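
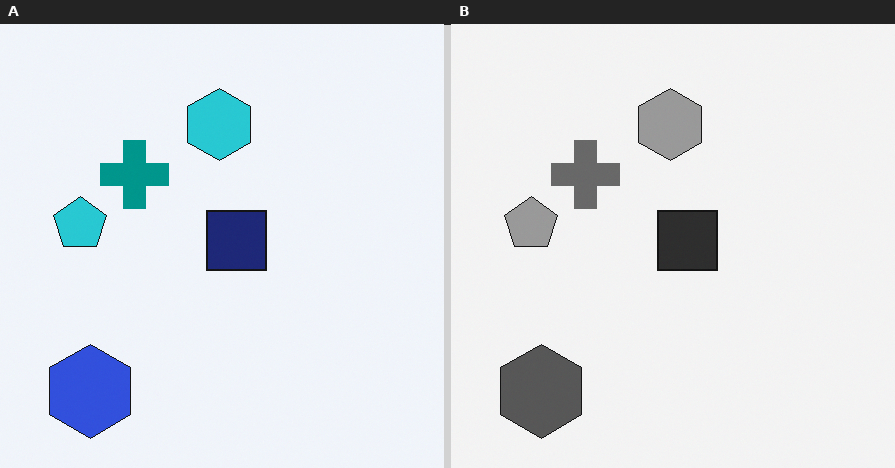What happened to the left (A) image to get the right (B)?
The right (B) image is the left (A) converted to grayscale.

All color is removed — every shape is now a shade of grey.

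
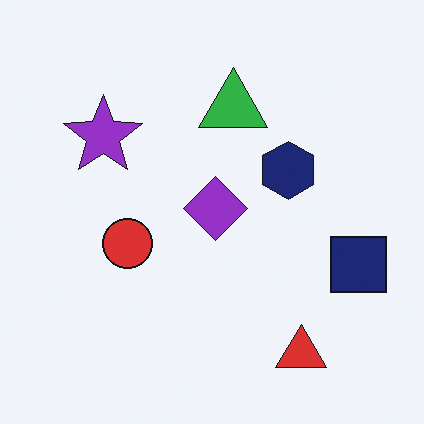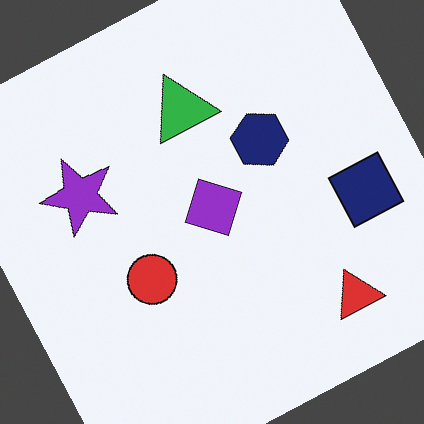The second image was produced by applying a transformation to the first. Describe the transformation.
It was rotated counter-clockwise by a moderate amount.

Every shape is tilted by the same angle and the image corners show triangular fill wedges — a whole-image rotation by a non-right angle.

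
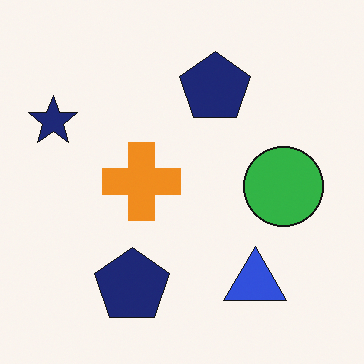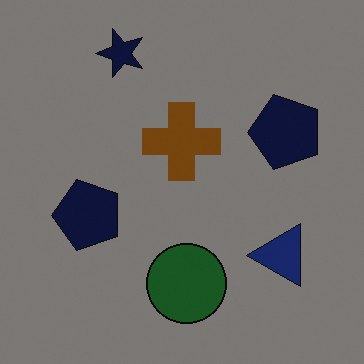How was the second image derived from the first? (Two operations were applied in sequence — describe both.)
The image was transposed (reflected across the top-left ↔ bottom-right diagonal), then substantially darkened.

Shapes have swapped their row and column positions — what was in the top-right is now in the bottom-left — a diagonal reflection. Every pixel — background and shapes alike — is uniformly darkened.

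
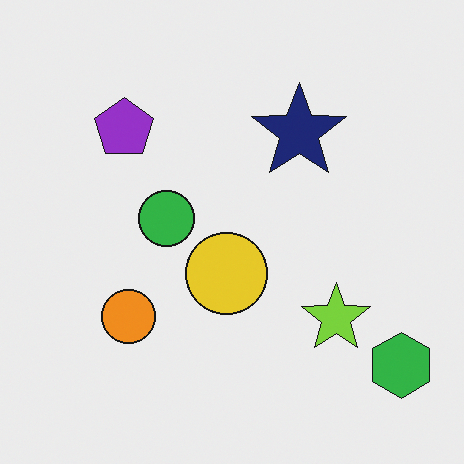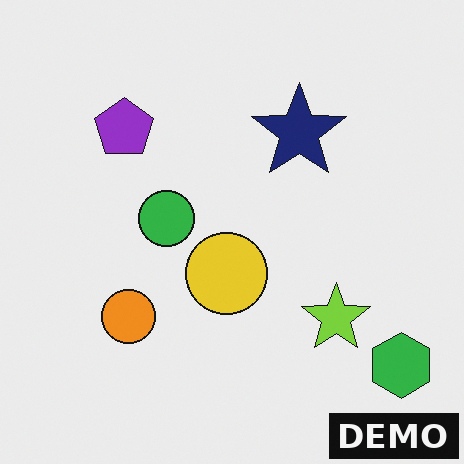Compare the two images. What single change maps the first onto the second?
The second image is the first watermarked with the text "DEMO" in the lower-right corner.

A dark label reading "DEMO" appears in the lower-right corner.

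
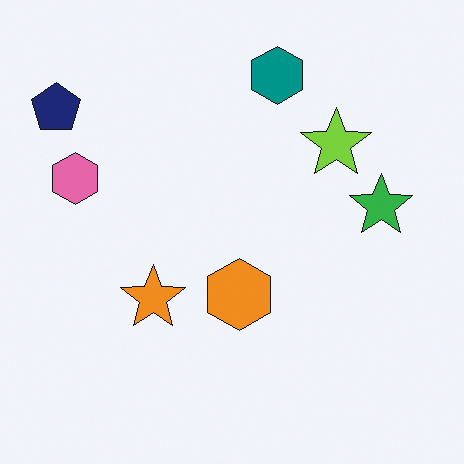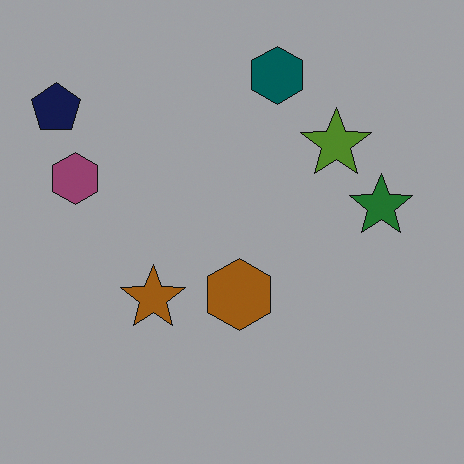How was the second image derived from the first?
It was noticeably darkened.

Every pixel — background and shapes alike — is uniformly darkened.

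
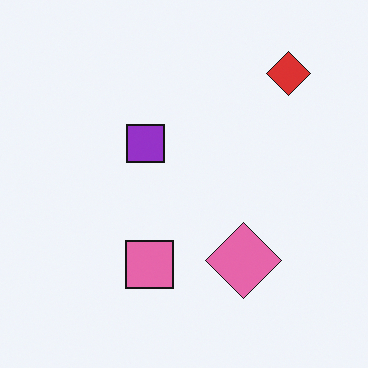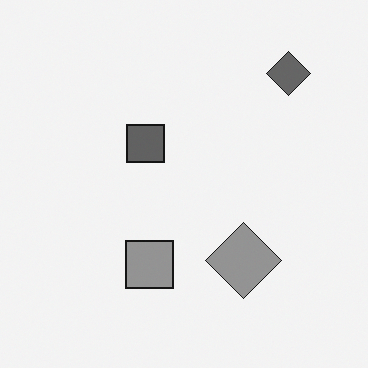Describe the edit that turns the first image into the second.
It was converted to grayscale.

All color is removed — every shape is now a shade of grey.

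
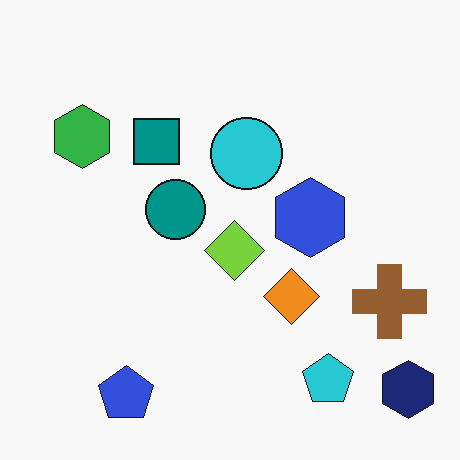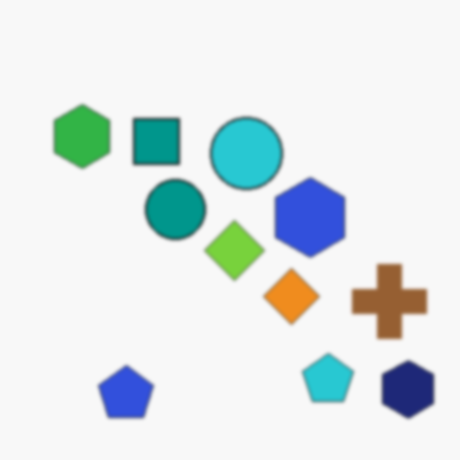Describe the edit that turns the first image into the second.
The second image is the first slightly softened.

Shape edges and outlines are uniformly softened across the whole image.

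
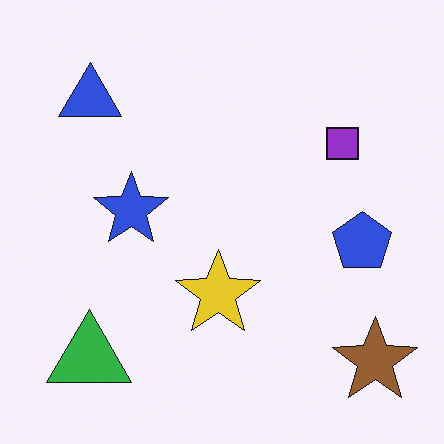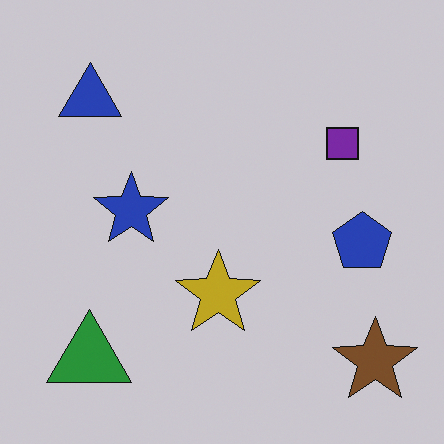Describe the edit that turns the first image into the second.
It was slightly darkened.

Every pixel — background and shapes alike — is uniformly darkened.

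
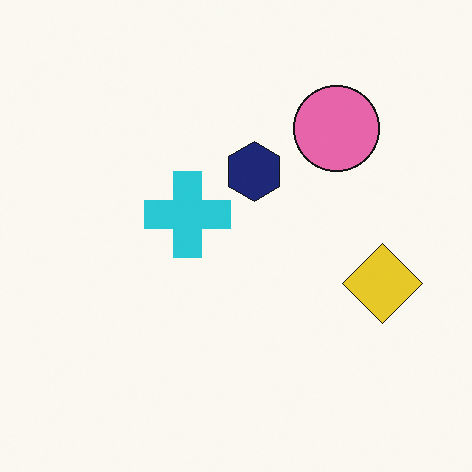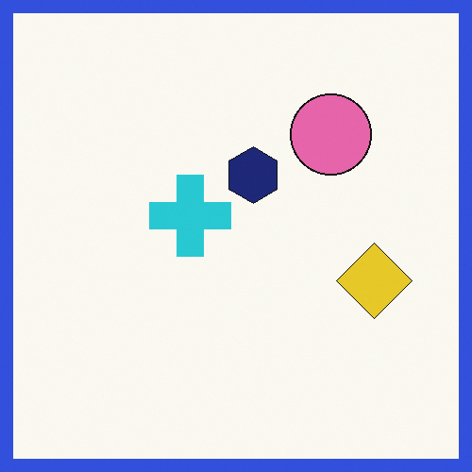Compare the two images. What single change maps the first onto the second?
The second image is the first framed with a blue border.

A solid blue frame runs around the edge of the second image, with the content slightly shrunk inside it.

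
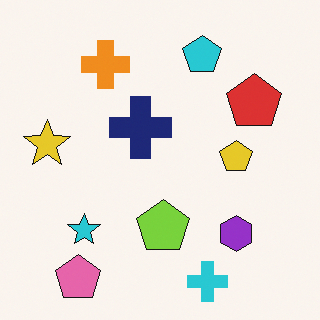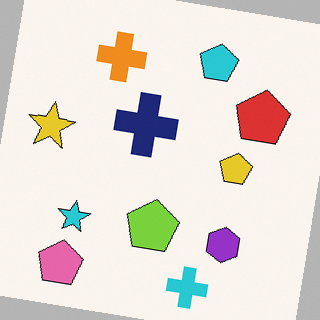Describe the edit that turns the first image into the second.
The image was rotated clockwise by a few degrees.

Every shape is tilted by the same angle and the image corners show triangular fill wedges — a whole-image rotation by a non-right angle.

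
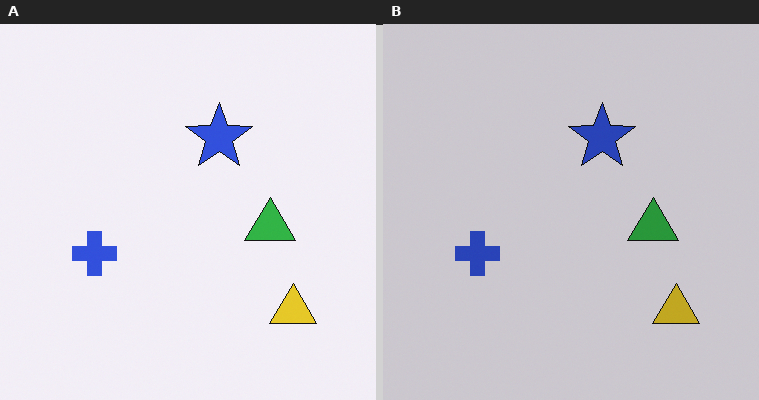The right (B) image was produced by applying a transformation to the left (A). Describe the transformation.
The right (B) image is the left (A) slightly darkened.

Every pixel — background and shapes alike — is uniformly darkened.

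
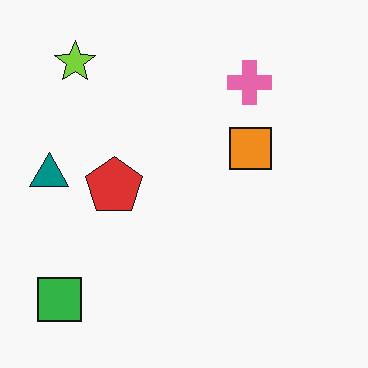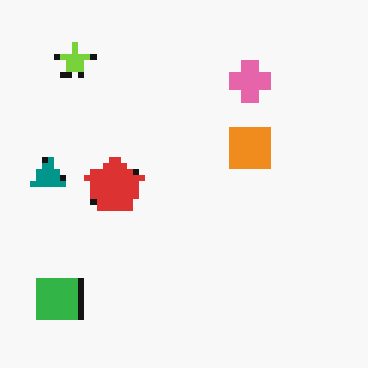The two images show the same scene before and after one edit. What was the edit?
It was moderately pixelated.

Shapes are reduced to large square blocks; fine edges and outlines are lost — a downscale-then-upscale (mosaic) effect.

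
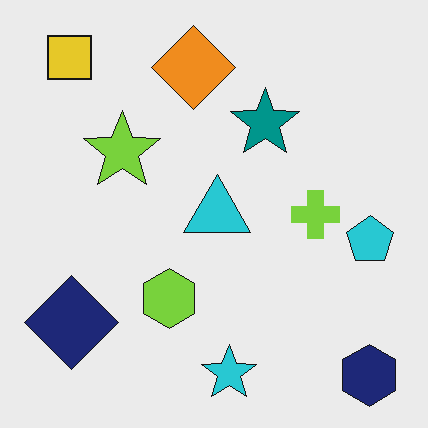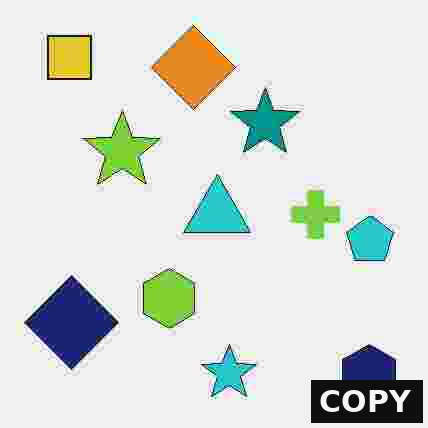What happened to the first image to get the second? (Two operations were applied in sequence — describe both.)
The image was degraded with heavy JPEG compression, then watermarked with the text "COPY" in the lower-right corner.

Blocky 8×8 compression artifacts appear around shape edges and the flat background shows ringing — characteristic JPEG degradation. A dark label reading "COPY" appears in the lower-right corner.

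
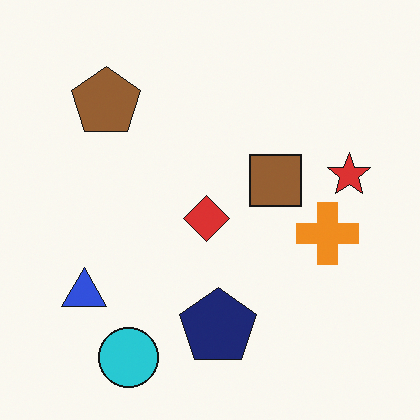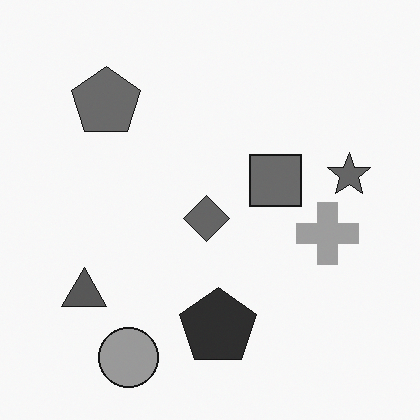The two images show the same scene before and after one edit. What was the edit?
Converted to grayscale.

All color is removed — every shape is now a shade of grey.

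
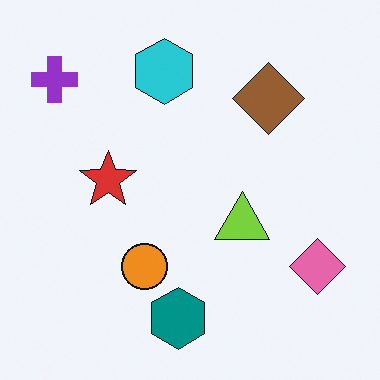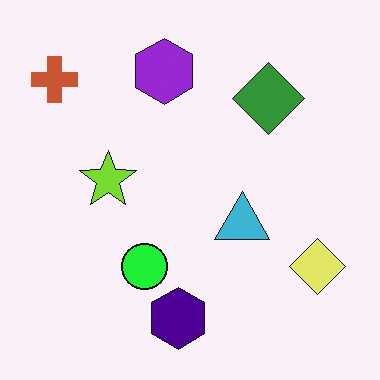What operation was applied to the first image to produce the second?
This is the original image hue-shifted through roughly a third of the color wheel.

Every shape's color has rotated by the same amount around the hue wheel — a uniform hue shift.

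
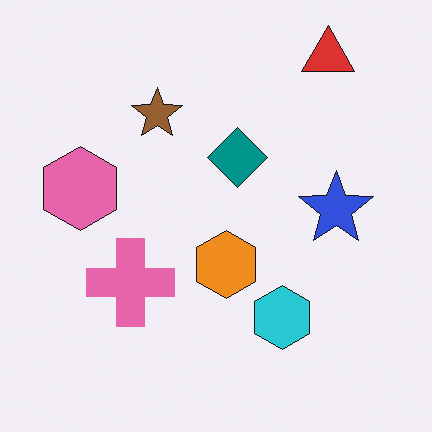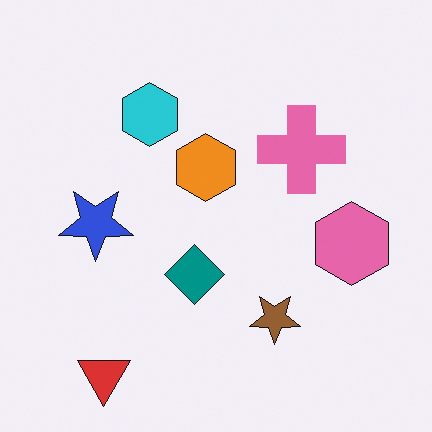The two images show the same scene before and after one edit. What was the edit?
The image was rotated 180°.

The red triangle sits in the top-right of the first image and the bottom-left of the second — consistent with a whole-image 180° rotation.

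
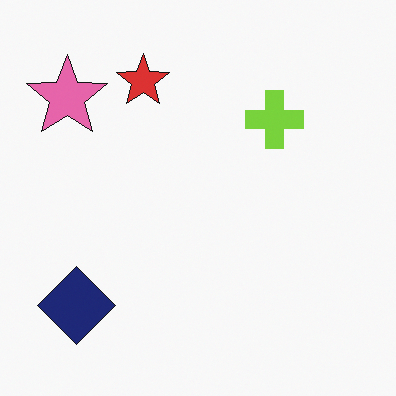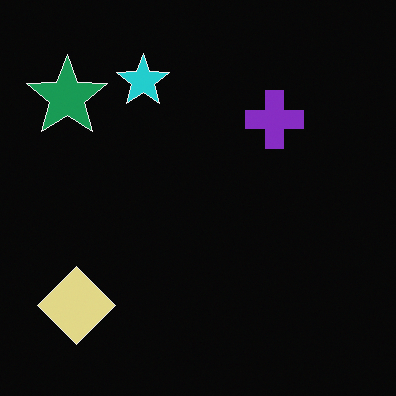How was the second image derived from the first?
It was color-inverted (negative).

The light background has become dark and every shape's color is its complement — a photographic negative.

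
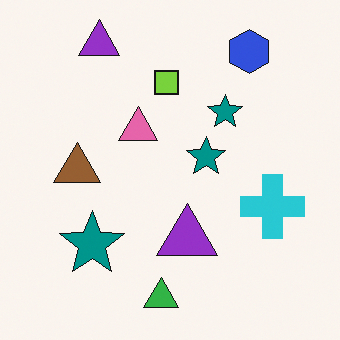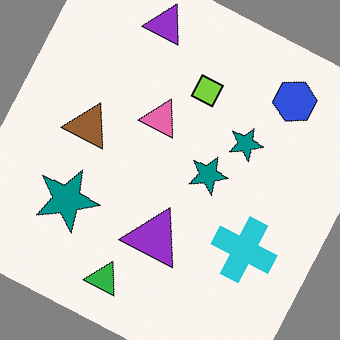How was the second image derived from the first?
This is the original image rotated clockwise by a moderate amount.

Every shape is tilted by the same angle and the image corners show triangular fill wedges — a whole-image rotation by a non-right angle.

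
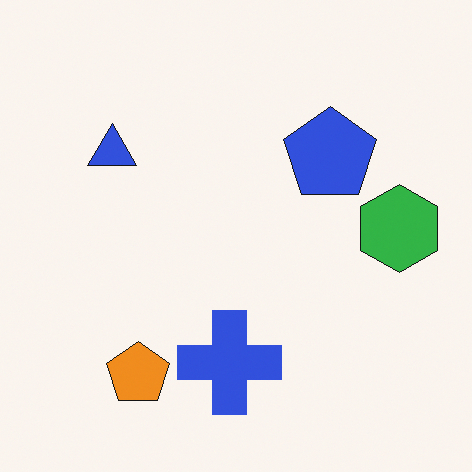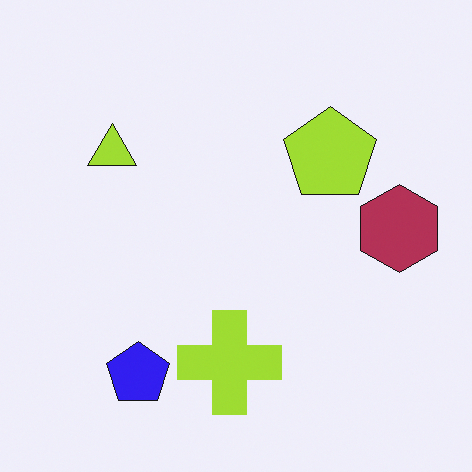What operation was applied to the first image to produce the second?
The transformation is: hue-shifted through roughly half the color wheel.

Every shape's color has rotated by the same amount around the hue wheel — a uniform hue shift.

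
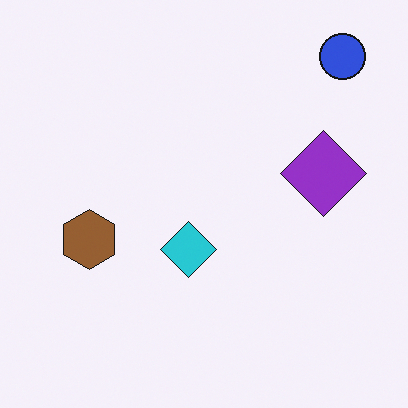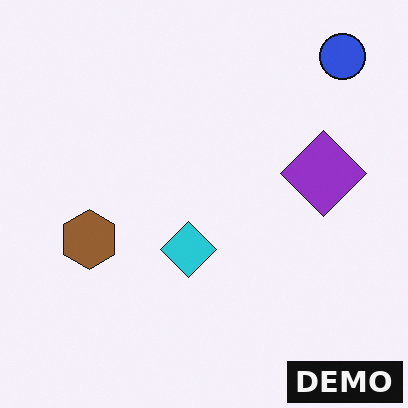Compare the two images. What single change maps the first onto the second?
The second image is the first watermarked with the text "DEMO" in the lower-right corner.

A dark label reading "DEMO" appears in the lower-right corner.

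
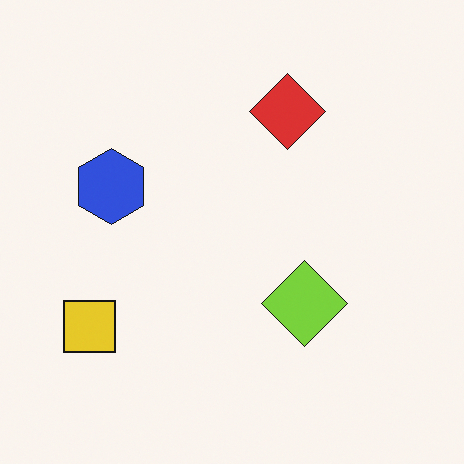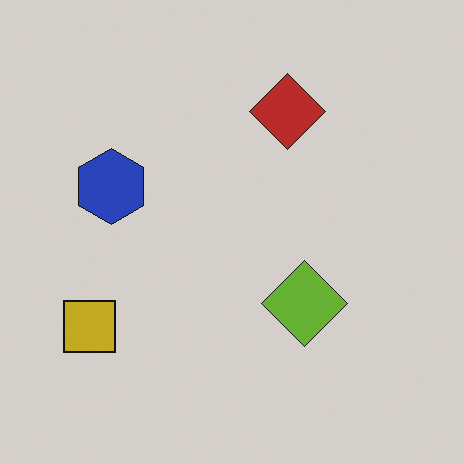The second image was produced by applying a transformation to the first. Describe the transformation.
The transformation is: darkened a little.

Every pixel — background and shapes alike — is uniformly darkened.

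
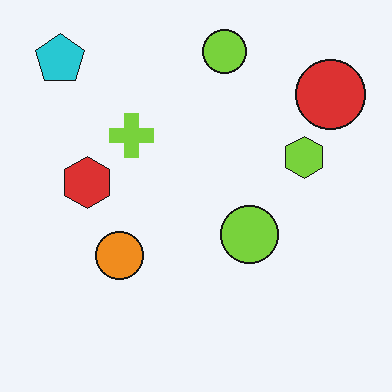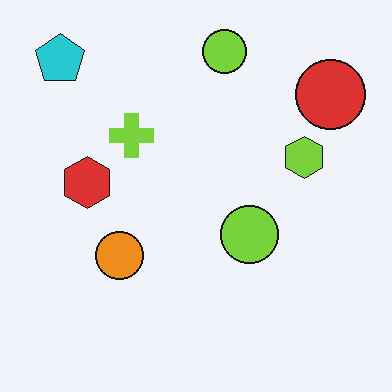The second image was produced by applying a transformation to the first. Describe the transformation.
This is the original image JPEG-compressed with visible artifacts.

Blocky 8×8 compression artifacts appear around shape edges and the flat background shows ringing — characteristic JPEG degradation.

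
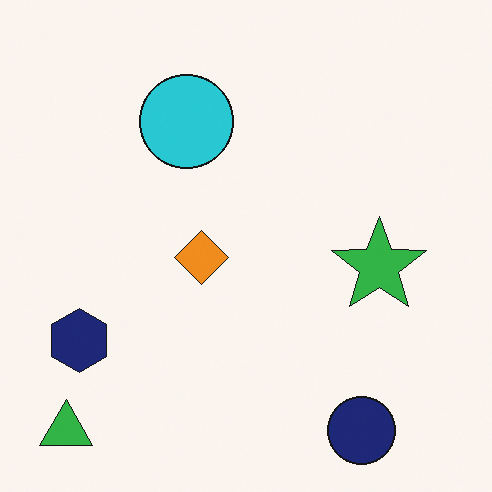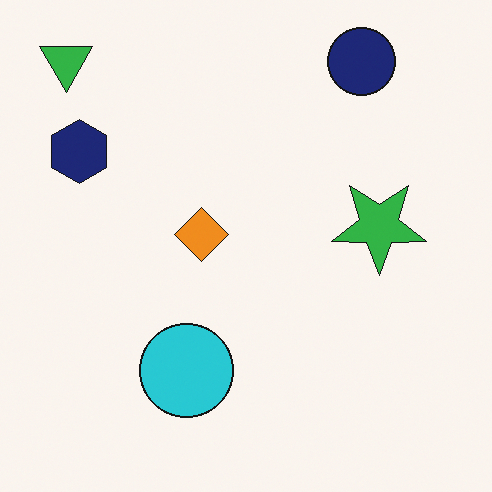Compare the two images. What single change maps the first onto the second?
The transformation is: flipped vertically (top ↔ bottom).

The navy circle is in the bottom-right of the first image and the top-right of the second — shapes on opposite sides of the horizontal midline have swapped in a mirror flip.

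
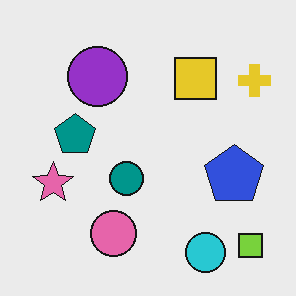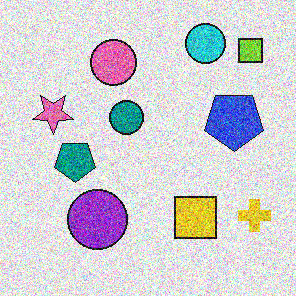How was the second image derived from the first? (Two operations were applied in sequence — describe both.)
The second image is the first flipped vertically (top ↔ bottom), then degraded with a thick layer of grain.

The cyan circle is in the bottom-right of the first image and the top-right of the second — shapes on opposite sides of the horizontal midline have swapped in a mirror flip. Random speckle covers the whole image, including the flat background.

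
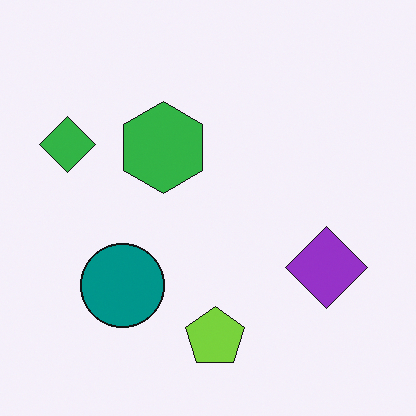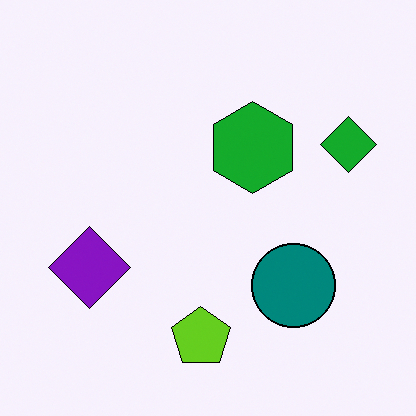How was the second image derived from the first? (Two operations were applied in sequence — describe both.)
The second image is the first given slightly increased contrast, then flipped horizontally (left ↔ right).

Tones are pushed away from mid-grey across the whole image — a global contrast change. The green diamond is in the left of the first image and the right of the second — shapes on opposite sides of the vertical midline have swapped in a mirror flip.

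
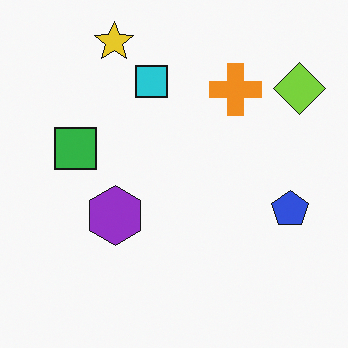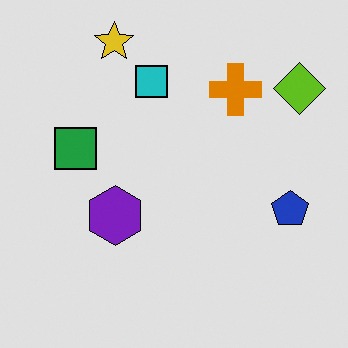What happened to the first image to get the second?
It was posterized to a reduced palette.

Each flat color has snapped to a coarser quantized level — most visibly, the near-white background has dropped to a flat grey.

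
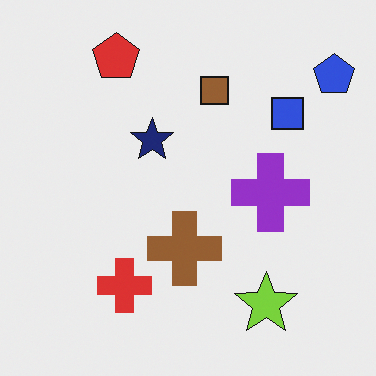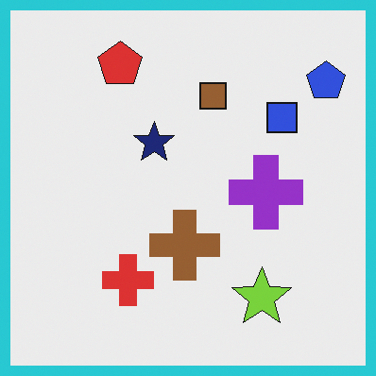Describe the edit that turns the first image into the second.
The transformation is: framed with a cyan border.

A solid cyan frame runs around the edge of the second image, with the content slightly shrunk inside it.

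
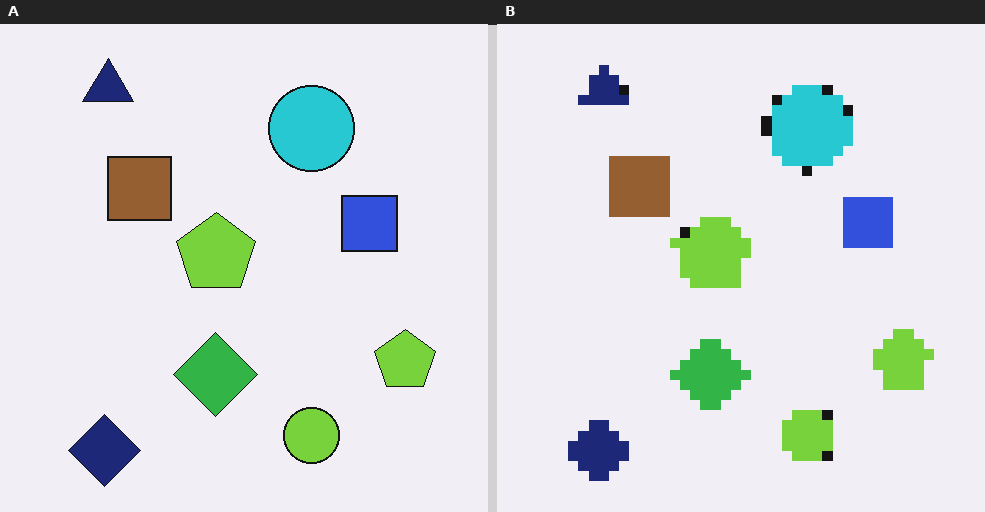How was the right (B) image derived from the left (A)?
This is the original image coarsely pixelated.

Shapes are reduced to large square blocks; fine edges and outlines are lost — a downscale-then-upscale (mosaic) effect.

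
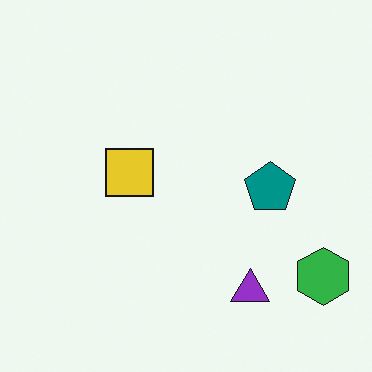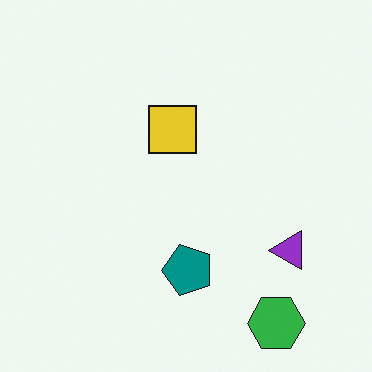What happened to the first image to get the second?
The second image is the first transposed (reflected across the top-left ↔ bottom-right diagonal).

Shapes have swapped their row and column positions — what was in the top-right is now in the bottom-left — a diagonal reflection.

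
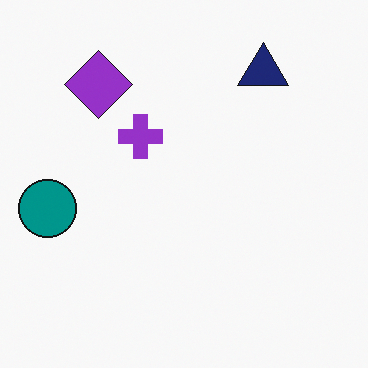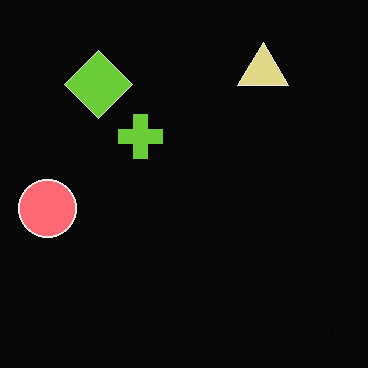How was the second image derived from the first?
The second image is the first color-inverted (negative).

The light background has become dark and every shape's color is its complement — a photographic negative.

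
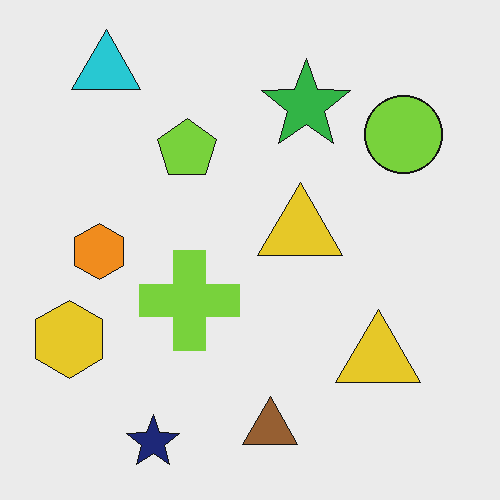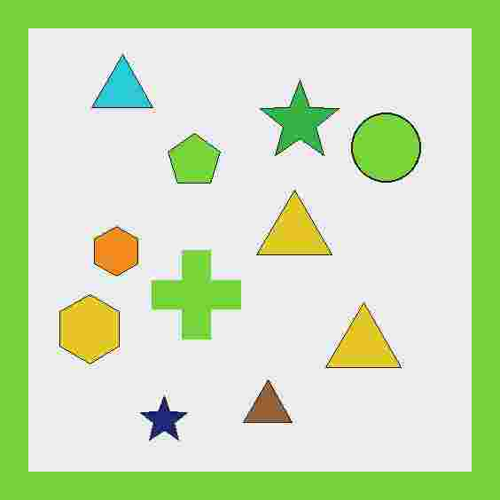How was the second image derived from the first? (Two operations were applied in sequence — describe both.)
The transformation is: degraded with heavy JPEG compression, then framed with a lime border.

Blocky 8×8 compression artifacts appear around shape edges and the flat background shows ringing — characteristic JPEG degradation. A solid lime frame runs around the edge of the second image, with the content slightly shrunk inside it.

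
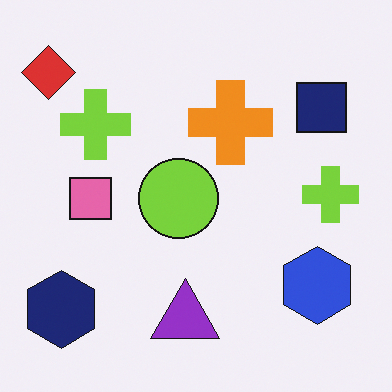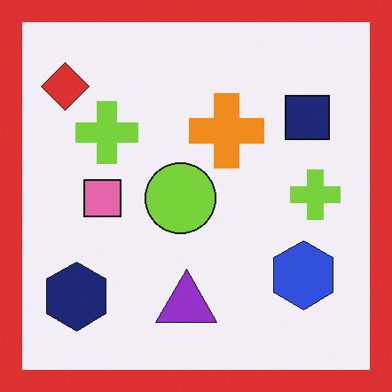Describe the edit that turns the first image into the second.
The image was framed with a red border.

A solid red frame runs around the edge of the second image, with the content slightly shrunk inside it.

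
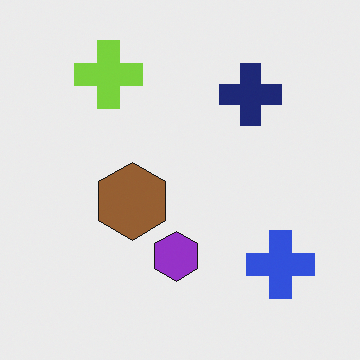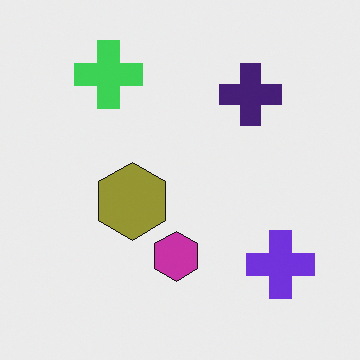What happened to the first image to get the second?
The second image is the first hue-shifted by a small amount.

Every shape's color has rotated by the same amount around the hue wheel — a uniform hue shift.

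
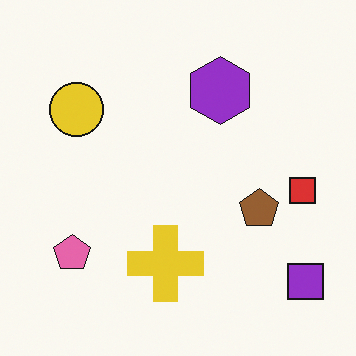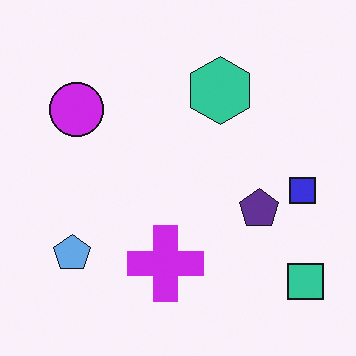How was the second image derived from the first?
Hue-shifted by a large amount.

Every shape's color has rotated by the same amount around the hue wheel — a uniform hue shift.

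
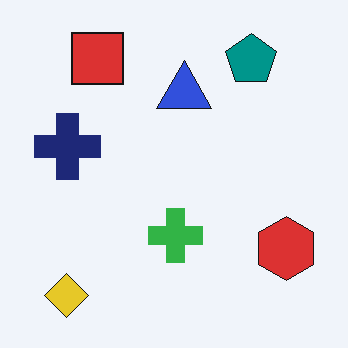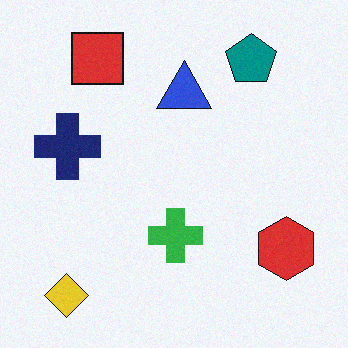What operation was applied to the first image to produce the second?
The second image is the first degraded with subtle gaussian noise.

Random speckle covers the whole image, including the flat background.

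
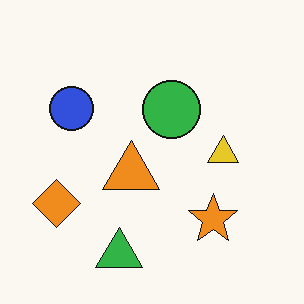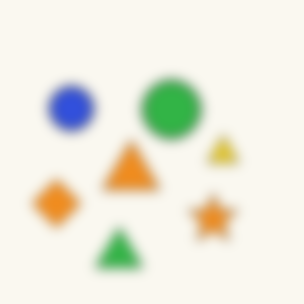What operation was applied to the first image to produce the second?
The image was heavily blurred.

Shape edges and outlines are uniformly softened across the whole image.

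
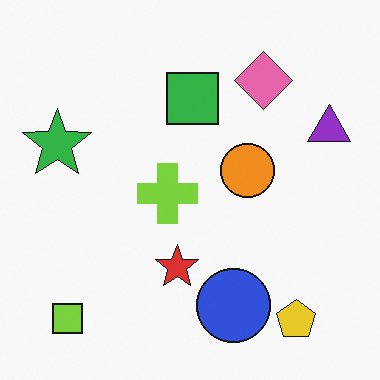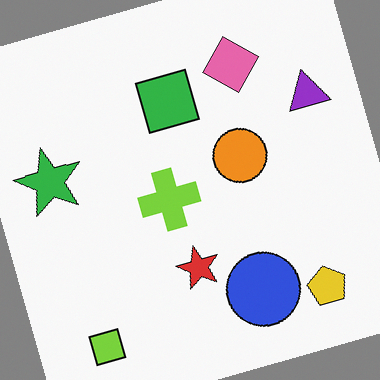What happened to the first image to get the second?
It was rotated counter-clockwise by a moderate amount.

Every shape is tilted by the same angle and the image corners show triangular fill wedges — a whole-image rotation by a non-right angle.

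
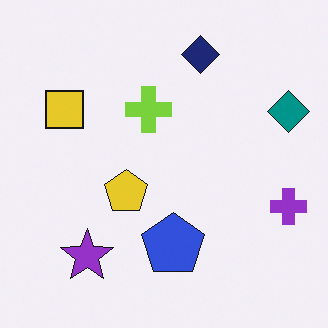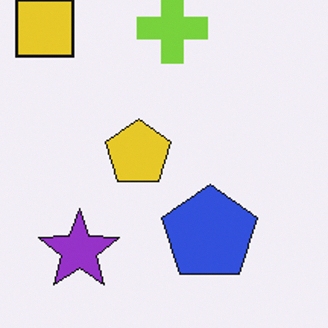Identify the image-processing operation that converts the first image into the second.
Cropped to a modestly smaller region and rescaled.

The visible shapes are larger and the field of view is narrower; shapes near the original edges may be partly or wholly outside the frame — a crop-and-rescale.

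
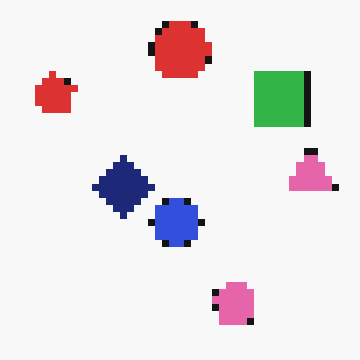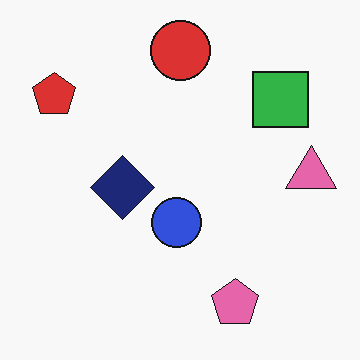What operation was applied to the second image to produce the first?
It was pixelated into visible square blocks.

Shapes are reduced to large square blocks; fine edges and outlines are lost — a downscale-then-upscale (mosaic) effect.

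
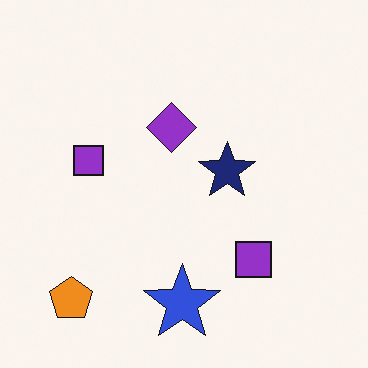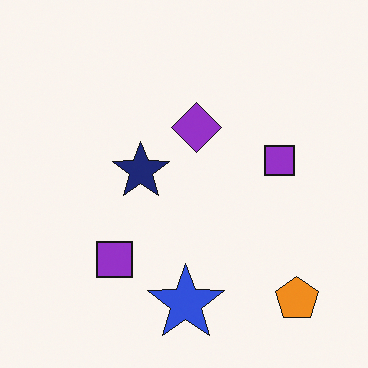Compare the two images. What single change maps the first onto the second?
The transformation is: flipped horizontally (left ↔ right).

The orange pentagon is in the bottom-left of the first image and the bottom-right of the second — shapes on opposite sides of the vertical midline have swapped in a mirror flip.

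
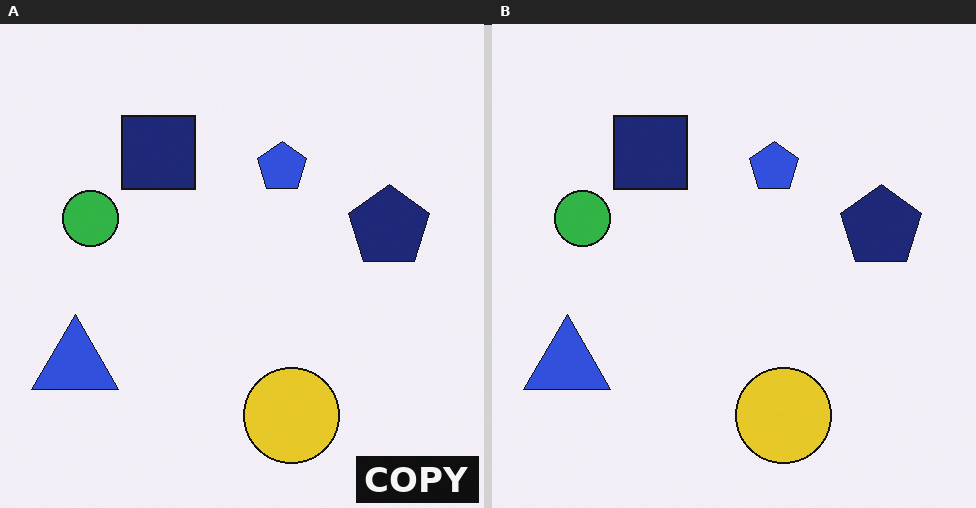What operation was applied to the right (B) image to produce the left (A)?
The image was watermarked with the text "COPY" in the lower-right corner.

A dark label reading "COPY" appears in the lower-right corner.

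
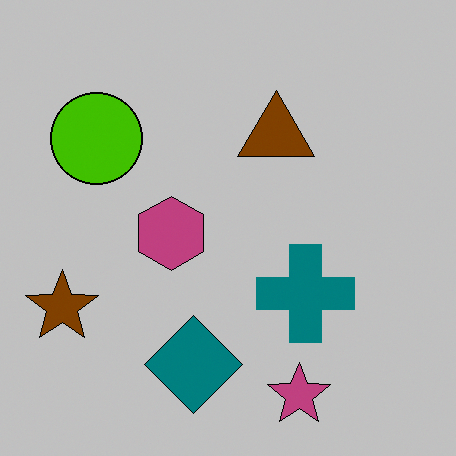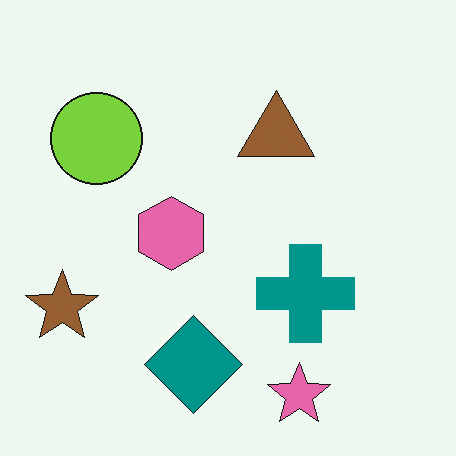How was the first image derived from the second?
The image was heavily posterized to just a handful of flat colors.

Each flat color has snapped to a coarser quantized level — most visibly, the near-white background has dropped to a flat grey.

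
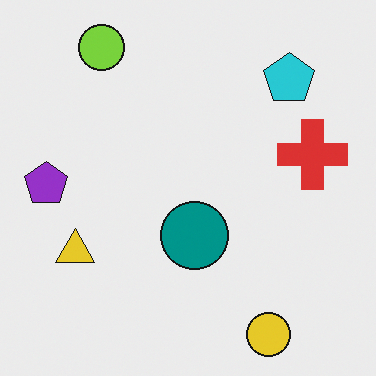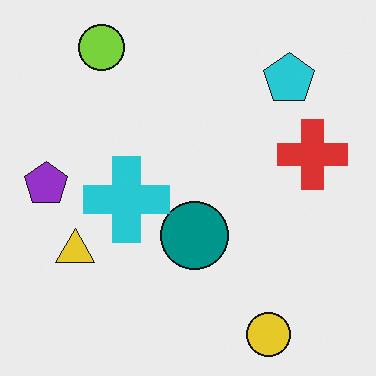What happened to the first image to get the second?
Overlaid with an additional cyan cross.

A cyan cross appears in the second image that is absent from the first.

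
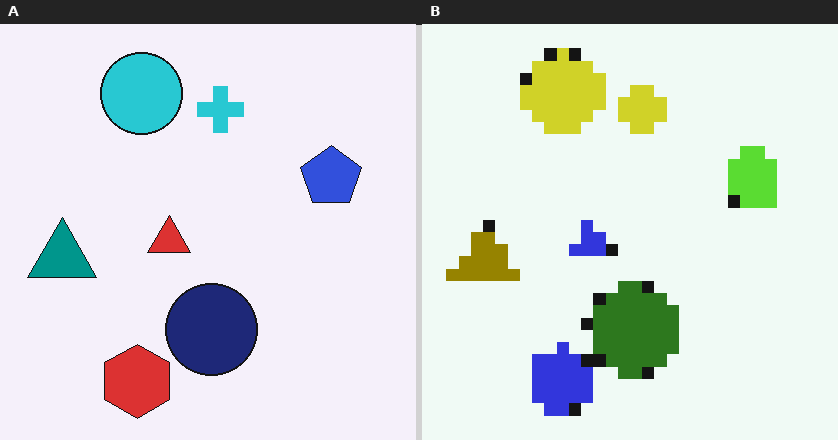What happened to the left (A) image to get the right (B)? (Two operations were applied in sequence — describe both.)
This is the original image coarsely pixelated, then hue-shifted through roughly half the color wheel.

Shapes are reduced to large square blocks; fine edges and outlines are lost — a downscale-then-upscale (mosaic) effect. Every shape's color has rotated by the same amount around the hue wheel — a uniform hue shift.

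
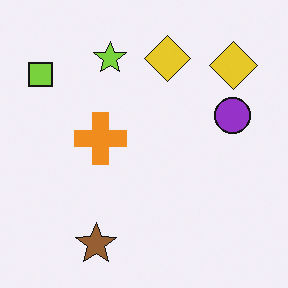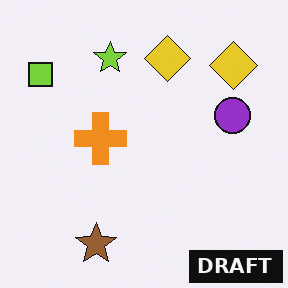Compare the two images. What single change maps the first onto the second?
The transformation is: watermarked with the text "DRAFT" in the lower-right corner.

A dark label reading "DRAFT" appears in the lower-right corner.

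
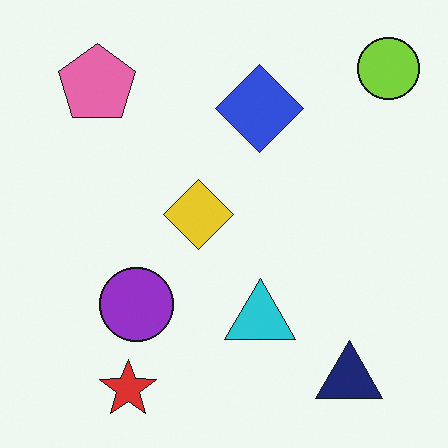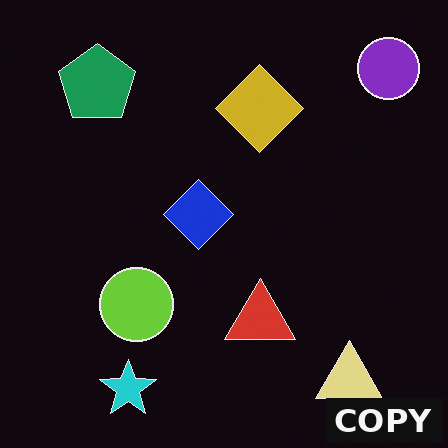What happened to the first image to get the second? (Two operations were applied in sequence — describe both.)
It was color-inverted (negative), then watermarked with the text "COPY" in the lower-right corner.

The light background has become dark and every shape's color is its complement — a photographic negative. A dark label reading "COPY" appears in the lower-right corner.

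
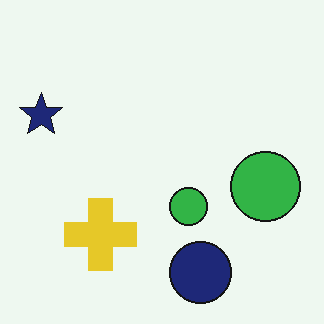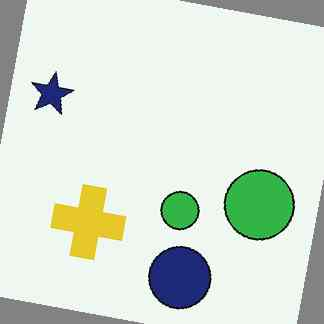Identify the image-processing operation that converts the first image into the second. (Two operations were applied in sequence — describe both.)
The transformation is: rotated clockwise by a few degrees, then given moderate JPEG compression.

Every shape is tilted by the same angle and the image corners show triangular fill wedges — a whole-image rotation by a non-right angle. Blocky 8×8 compression artifacts appear around shape edges and the flat background shows ringing — characteristic JPEG degradation.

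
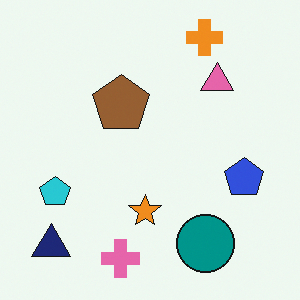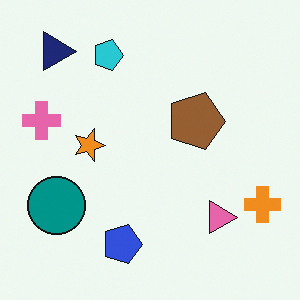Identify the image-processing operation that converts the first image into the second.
The second image is the first rotated 90° clockwise.

The navy triangle sits in the bottom-left of the first image and the top-left of the second — consistent with a whole-image 90° clockwise rotation.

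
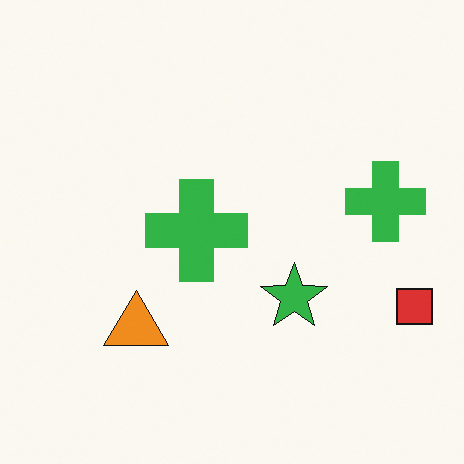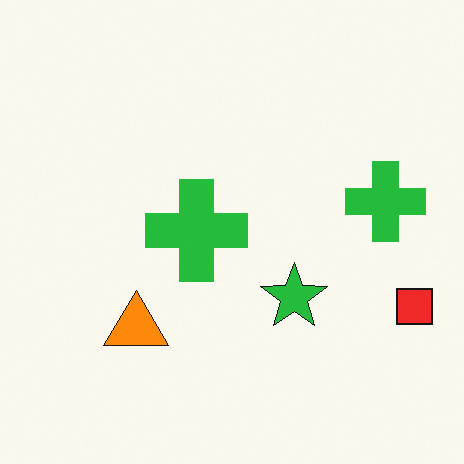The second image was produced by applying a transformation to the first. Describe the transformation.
This is the original image slightly oversaturated.

All colors are more vivid — a global saturation change.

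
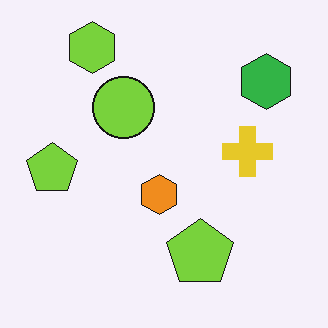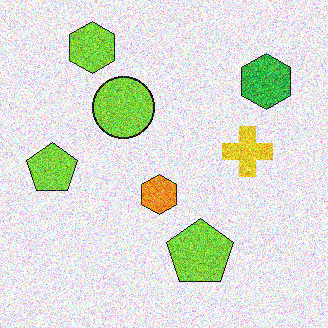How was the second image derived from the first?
This is the original image degraded with heavy additive noise.

Random speckle covers the whole image, including the flat background.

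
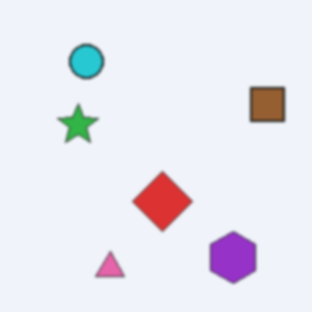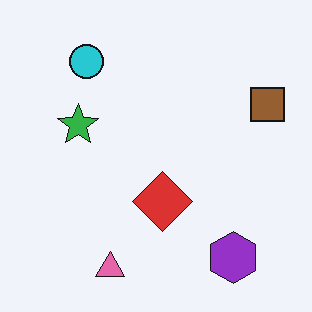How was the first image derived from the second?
It was slightly softened.

Shape edges and outlines are uniformly softened across the whole image.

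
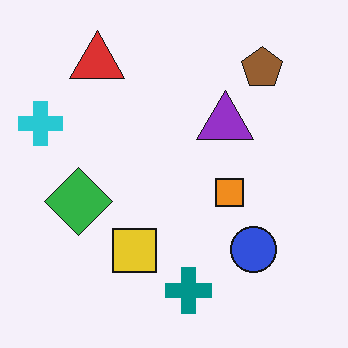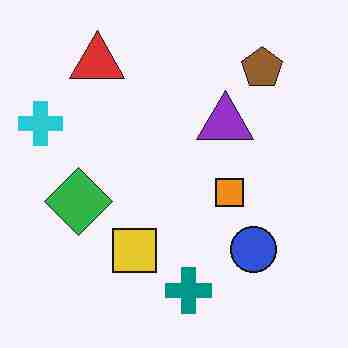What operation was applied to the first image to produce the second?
This is the original image heavily JPEG-compressed with obvious blocking artifacts.

Blocky 8×8 compression artifacts appear around shape edges and the flat background shows ringing — characteristic JPEG degradation.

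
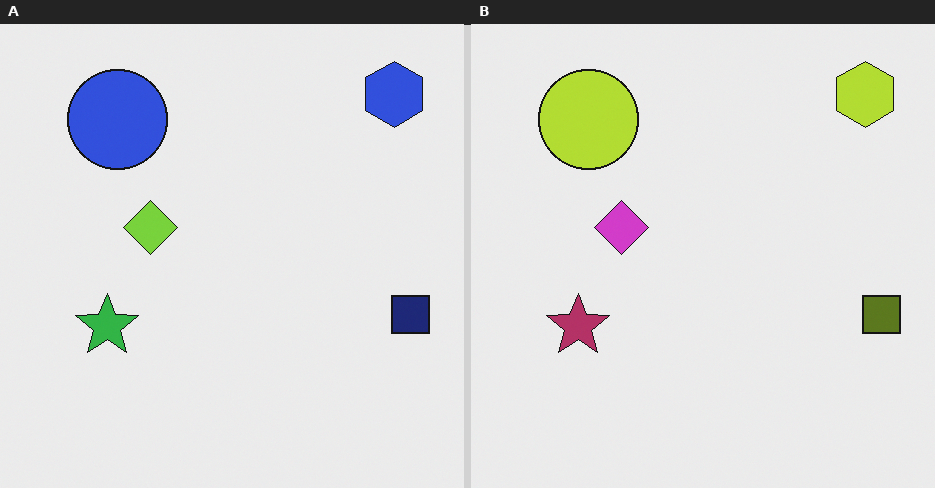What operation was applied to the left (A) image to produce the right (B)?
The image was hue-shifted through roughly half the color wheel.

Every shape's color has rotated by the same amount around the hue wheel — a uniform hue shift.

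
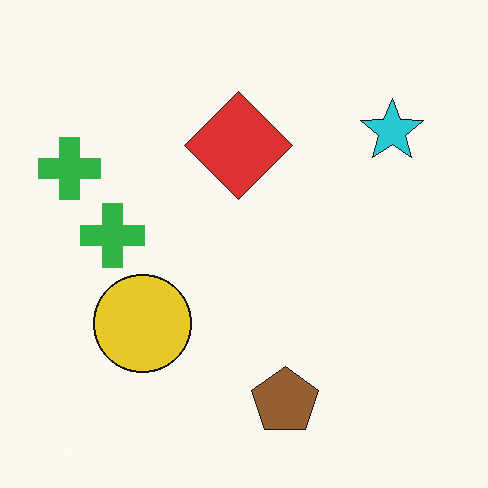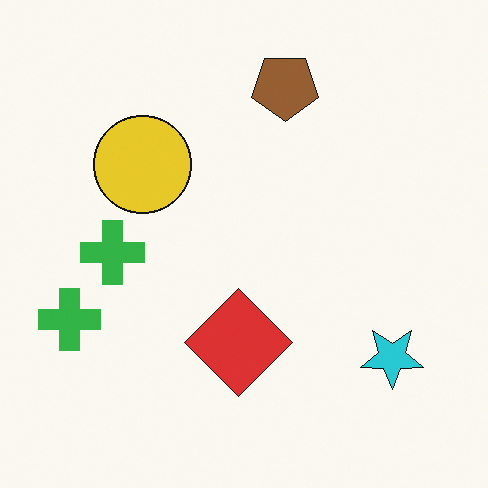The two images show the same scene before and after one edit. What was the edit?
It was flipped vertically (top ↔ bottom).

The brown pentagon is in the bottom of the first image and the top of the second — shapes on opposite sides of the horizontal midline have swapped in a mirror flip.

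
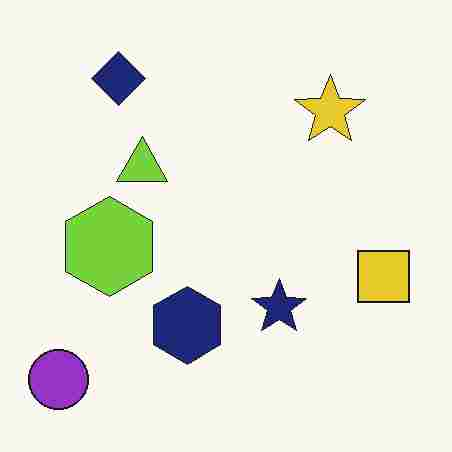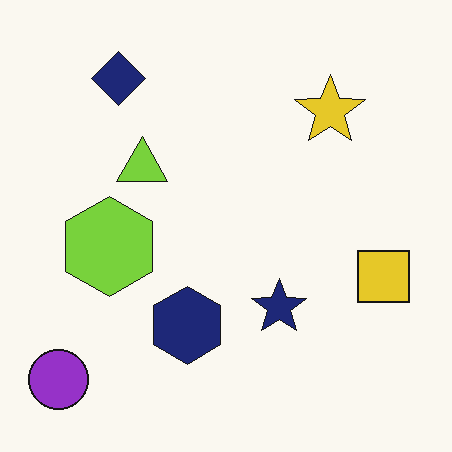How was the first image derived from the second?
Heavily JPEG-compressed with obvious blocking artifacts.

Blocky 8×8 compression artifacts appear around shape edges and the flat background shows ringing — characteristic JPEG degradation.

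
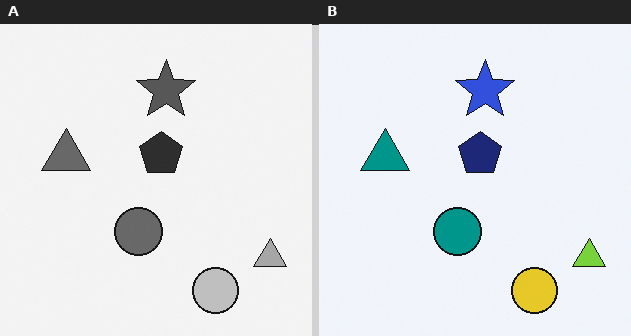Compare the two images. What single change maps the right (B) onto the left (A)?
Converted to grayscale.

All color is removed — every shape is now a shade of grey.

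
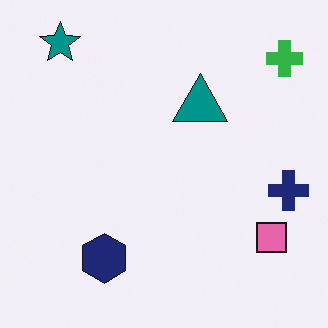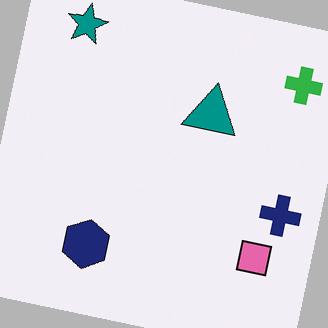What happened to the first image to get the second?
It was rotated clockwise by a slight angle.

Every shape is tilted by the same angle and the image corners show triangular fill wedges — a whole-image rotation by a non-right angle.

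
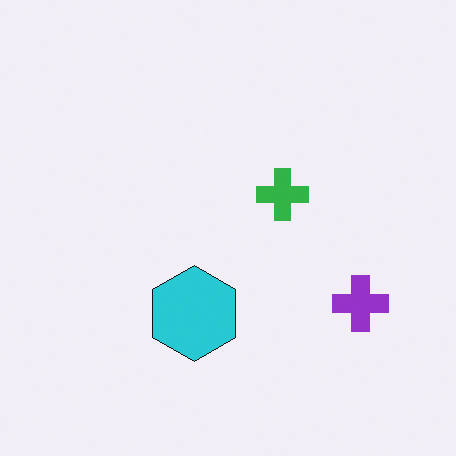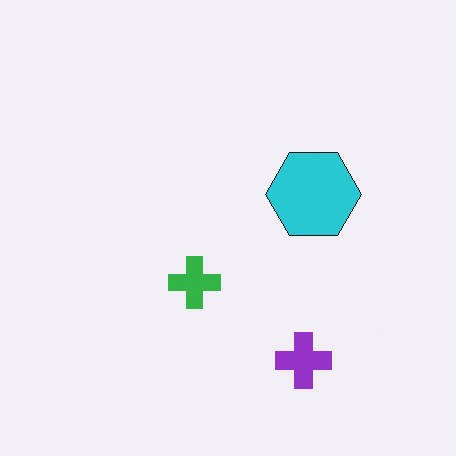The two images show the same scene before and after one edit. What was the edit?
The second image is the first transposed (reflected across the top-left ↔ bottom-right diagonal).

Shapes have swapped their row and column positions — what was in the top-right is now in the bottom-left — a diagonal reflection.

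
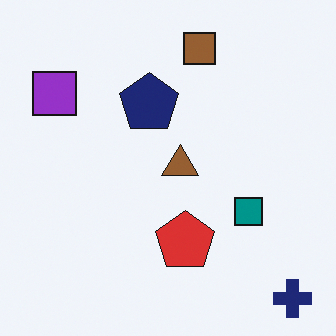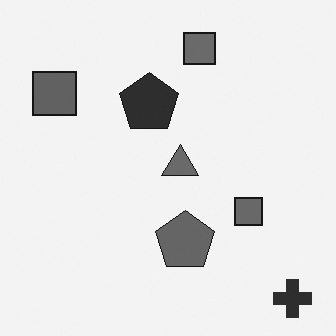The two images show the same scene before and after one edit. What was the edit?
The image was converted to grayscale.

All color is removed — every shape is now a shade of grey.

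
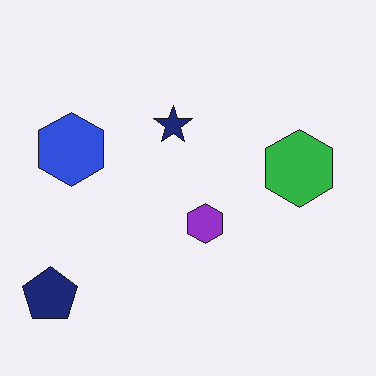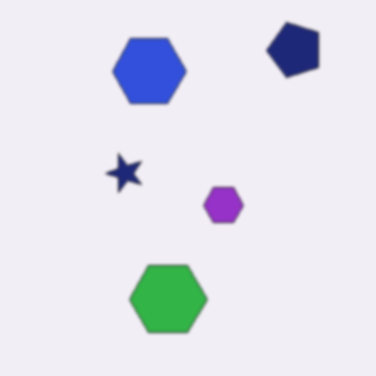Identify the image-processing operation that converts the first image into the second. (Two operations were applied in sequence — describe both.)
The transformation is: lightly blurred, then transposed (reflected across the top-left ↔ bottom-right diagonal).

Shape edges and outlines are uniformly softened across the whole image. Shapes have swapped their row and column positions — what was in the top-right is now in the bottom-left — a diagonal reflection.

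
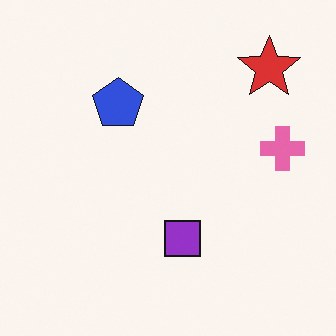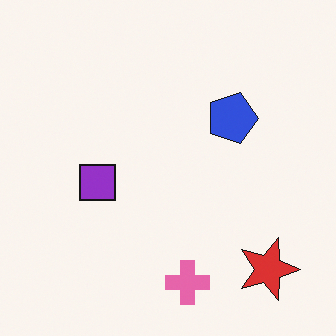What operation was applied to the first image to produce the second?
It was rotated 90° clockwise.

The red star sits in the top-right of the first image and the bottom-right of the second — consistent with a whole-image 90° clockwise rotation.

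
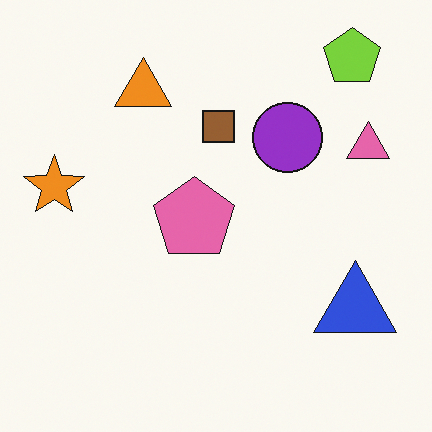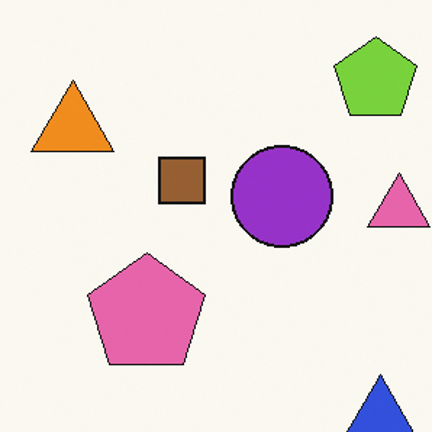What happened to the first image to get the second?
It was cropped slightly and scaled back up.

The visible shapes are larger and the field of view is narrower; shapes near the original edges may be partly or wholly outside the frame — a crop-and-rescale.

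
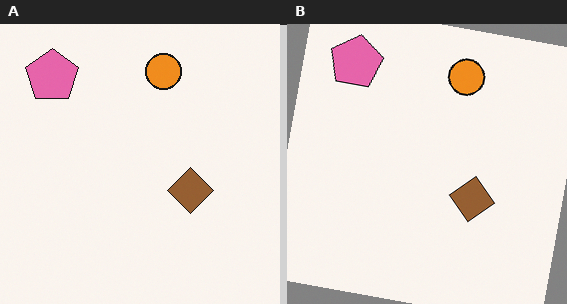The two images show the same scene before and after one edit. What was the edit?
It was rotated clockwise by a small amount.

Every shape is tilted by the same angle and the image corners show triangular fill wedges — a whole-image rotation by a non-right angle.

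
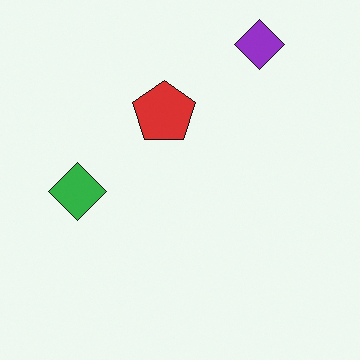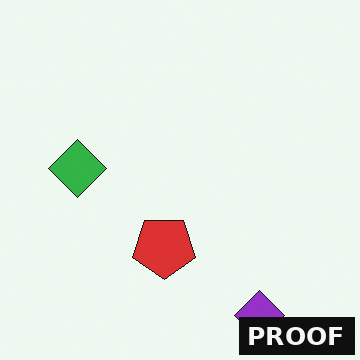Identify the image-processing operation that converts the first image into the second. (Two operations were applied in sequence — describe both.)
The image was flipped vertically (top ↔ bottom), then watermarked with the text "PROOF" in the lower-right corner.

The purple diamond is in the top-right of the first image and the bottom-right of the second — shapes on opposite sides of the horizontal midline have swapped in a mirror flip. A dark label reading "PROOF" appears in the lower-right corner.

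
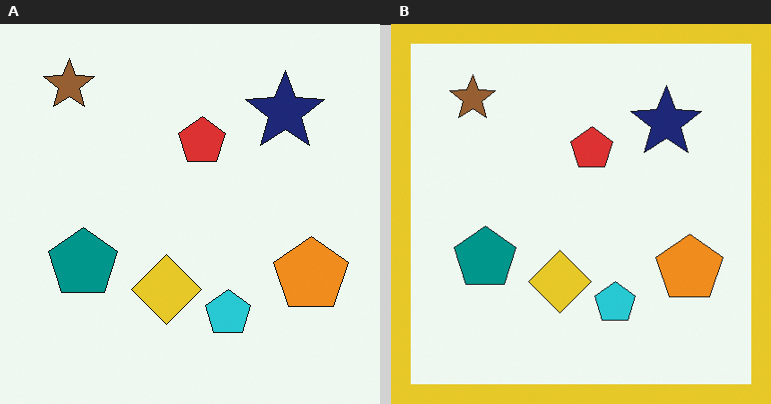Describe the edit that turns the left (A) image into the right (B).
The right (B) image is the left (A) framed with a yellow border.

A solid yellow frame runs around the edge of the right (B) image, with the content slightly shrunk inside it.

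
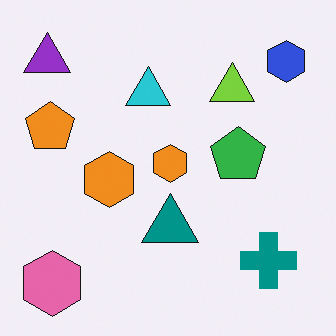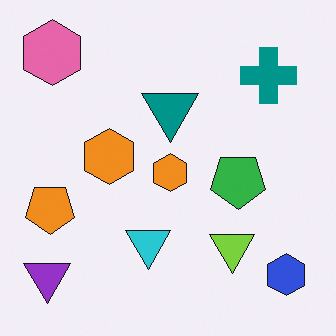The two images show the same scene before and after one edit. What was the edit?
The second image is the first flipped vertically (top ↔ bottom).

The pink hexagon is in the bottom-left of the first image and the top-left of the second — shapes on opposite sides of the horizontal midline have swapped in a mirror flip.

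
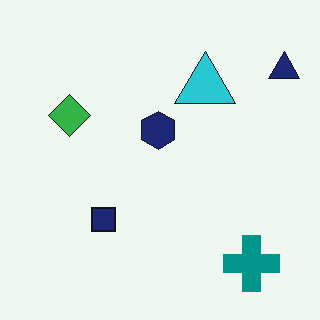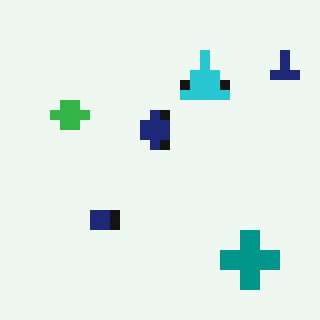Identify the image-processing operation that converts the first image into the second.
Heavily pixelated into large blocks.

Shapes are reduced to large square blocks; fine edges and outlines are lost — a downscale-then-upscale (mosaic) effect.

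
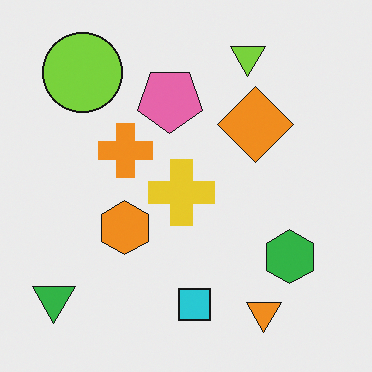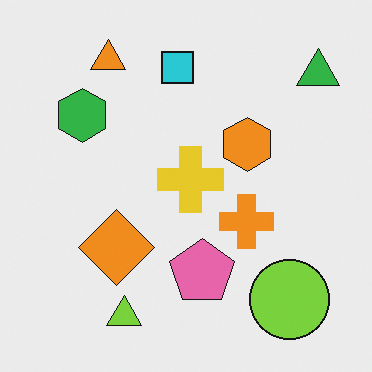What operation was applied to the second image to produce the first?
Rotated 180°.

The green triangle sits in the top-right of the second image and the bottom-left of the first — consistent with a whole-image 180° rotation.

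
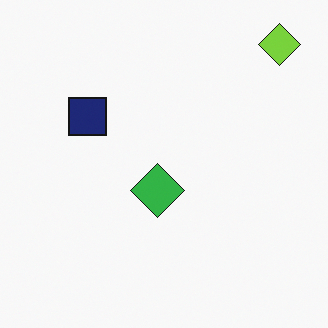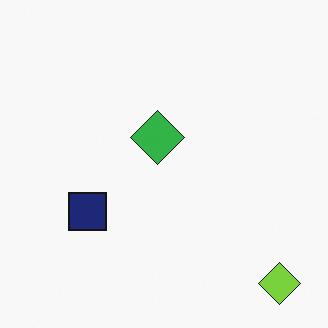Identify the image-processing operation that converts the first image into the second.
The image was flipped vertically (top ↔ bottom).

The lime diamond is in the top-right of the first image and the bottom-right of the second — shapes on opposite sides of the horizontal midline have swapped in a mirror flip.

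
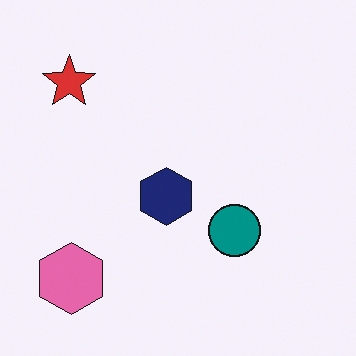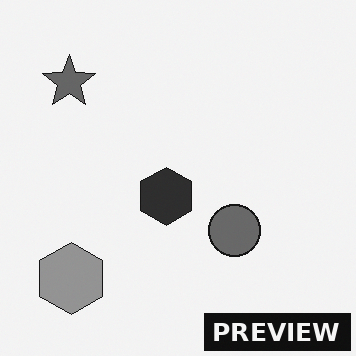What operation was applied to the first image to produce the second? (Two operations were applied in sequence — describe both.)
The transformation is: converted to grayscale, then watermarked with the text "PREVIEW" in the lower-right corner.

All color is removed — every shape is now a shade of grey. A dark label reading "PREVIEW" appears in the lower-right corner.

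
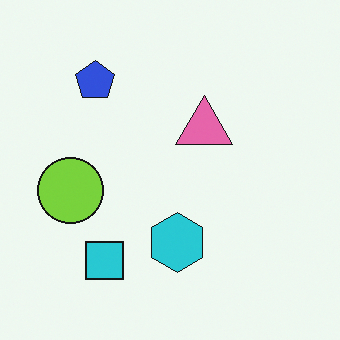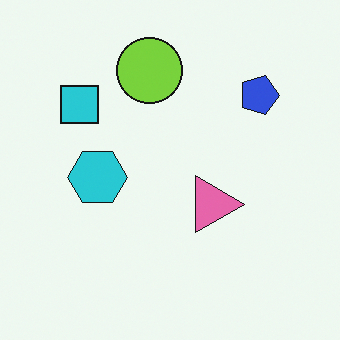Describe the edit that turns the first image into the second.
The second image is the first rotated 90° clockwise.

The blue pentagon sits in the top-left of the first image and the top-right of the second — consistent with a whole-image 90° clockwise rotation.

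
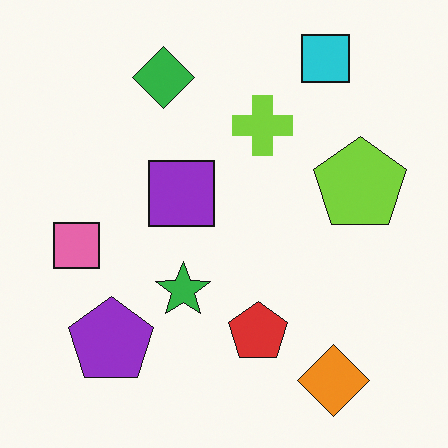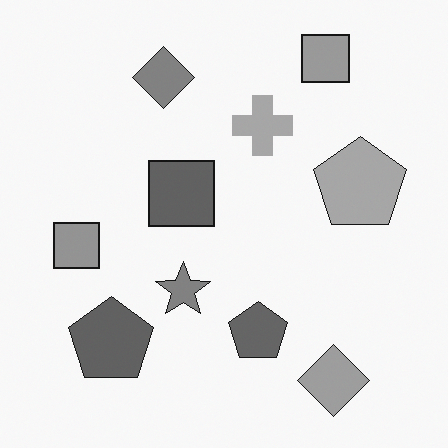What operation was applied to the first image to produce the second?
The transformation is: converted to grayscale.

All color is removed — every shape is now a shade of grey.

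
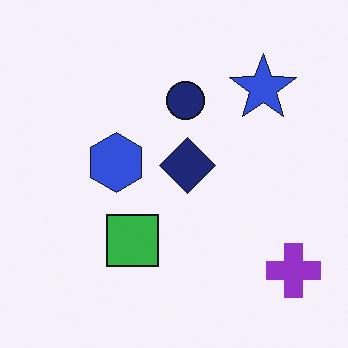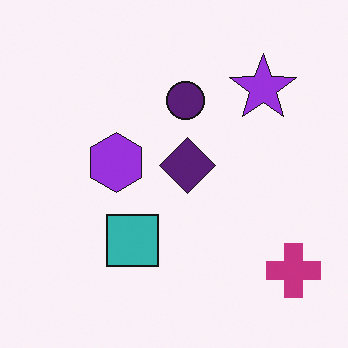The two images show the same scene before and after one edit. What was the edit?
The image was hue-shifted by a small amount.

Every shape's color has rotated by the same amount around the hue wheel — a uniform hue shift.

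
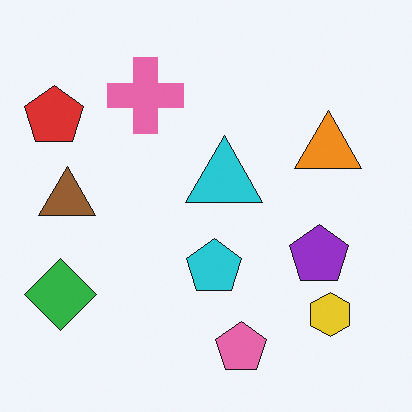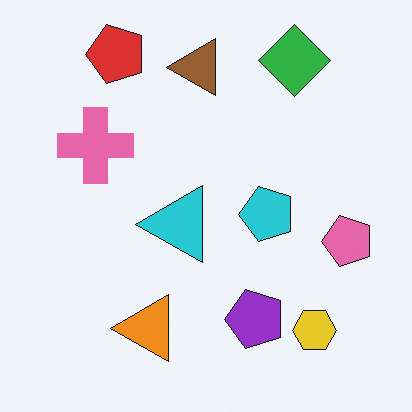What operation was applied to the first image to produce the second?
The transformation is: transposed (reflected across the top-left ↔ bottom-right diagonal).

Shapes have swapped their row and column positions — what was in the top-right is now in the bottom-left — a diagonal reflection.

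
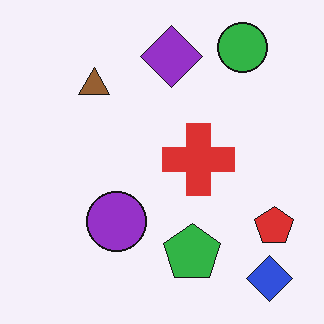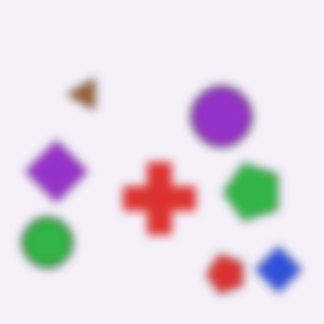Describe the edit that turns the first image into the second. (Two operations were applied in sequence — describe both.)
The second image is the first moderately blurred, then transposed (reflected across the top-left ↔ bottom-right diagonal).

Shape edges and outlines are uniformly softened across the whole image. Shapes have swapped their row and column positions — what was in the top-right is now in the bottom-left — a diagonal reflection.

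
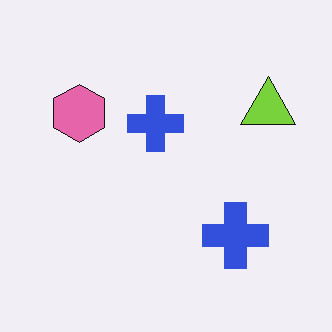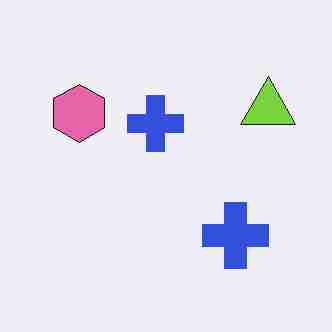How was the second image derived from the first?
The second image is the first heavily JPEG-compressed with obvious blocking artifacts.

Blocky 8×8 compression artifacts appear around shape edges and the flat background shows ringing — characteristic JPEG degradation.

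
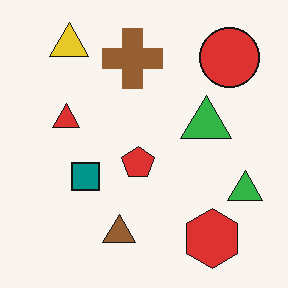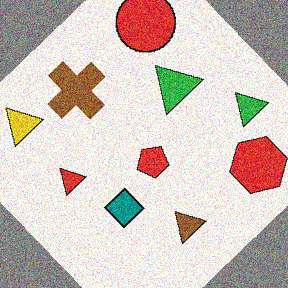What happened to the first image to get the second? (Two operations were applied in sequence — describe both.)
This is the original image rotated counter-clockwise by a large amount — several tens of degrees, then degraded with visible gaussian noise.

Every shape is tilted by the same angle and the image corners show triangular fill wedges — a whole-image rotation by a non-right angle. Random speckle covers the whole image, including the flat background.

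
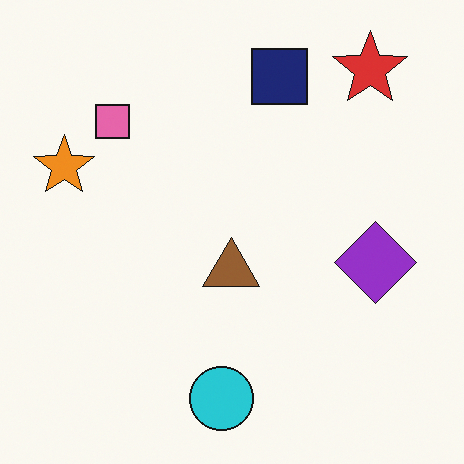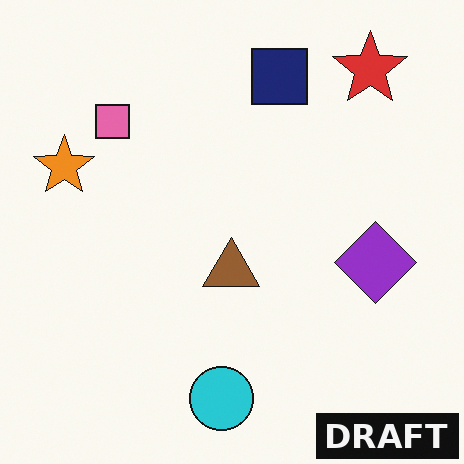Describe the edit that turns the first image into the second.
The transformation is: watermarked with the text "DRAFT" in the lower-right corner.

A dark label reading "DRAFT" appears in the lower-right corner.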